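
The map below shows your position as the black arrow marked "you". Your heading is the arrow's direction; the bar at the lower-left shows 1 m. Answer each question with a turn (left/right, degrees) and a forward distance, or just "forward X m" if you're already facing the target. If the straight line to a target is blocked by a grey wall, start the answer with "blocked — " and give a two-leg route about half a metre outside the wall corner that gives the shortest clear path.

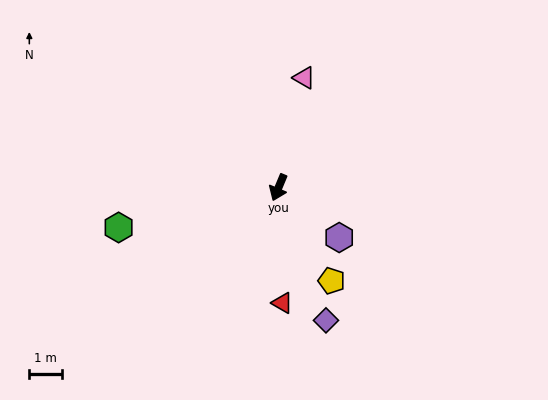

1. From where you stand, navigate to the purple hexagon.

turn left 73°, forward 2.4 m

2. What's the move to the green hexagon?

turn right 53°, forward 5.0 m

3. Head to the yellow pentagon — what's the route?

turn left 52°, forward 3.2 m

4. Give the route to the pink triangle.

turn right 170°, forward 3.4 m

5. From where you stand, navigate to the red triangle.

turn left 25°, forward 3.5 m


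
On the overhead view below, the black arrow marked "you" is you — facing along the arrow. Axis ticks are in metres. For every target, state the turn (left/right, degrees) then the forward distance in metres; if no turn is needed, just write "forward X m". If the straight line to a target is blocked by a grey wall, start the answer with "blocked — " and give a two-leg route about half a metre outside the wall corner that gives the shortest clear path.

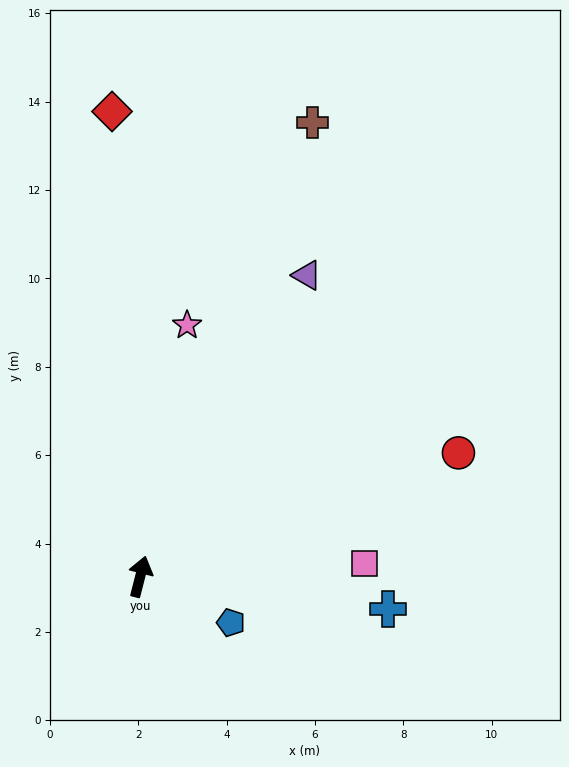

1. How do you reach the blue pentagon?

turn right 103°, forward 2.3 m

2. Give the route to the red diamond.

turn left 18°, forward 10.5 m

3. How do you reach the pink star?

turn left 4°, forward 5.8 m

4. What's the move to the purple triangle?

turn right 15°, forward 7.8 m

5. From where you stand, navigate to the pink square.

turn right 72°, forward 5.1 m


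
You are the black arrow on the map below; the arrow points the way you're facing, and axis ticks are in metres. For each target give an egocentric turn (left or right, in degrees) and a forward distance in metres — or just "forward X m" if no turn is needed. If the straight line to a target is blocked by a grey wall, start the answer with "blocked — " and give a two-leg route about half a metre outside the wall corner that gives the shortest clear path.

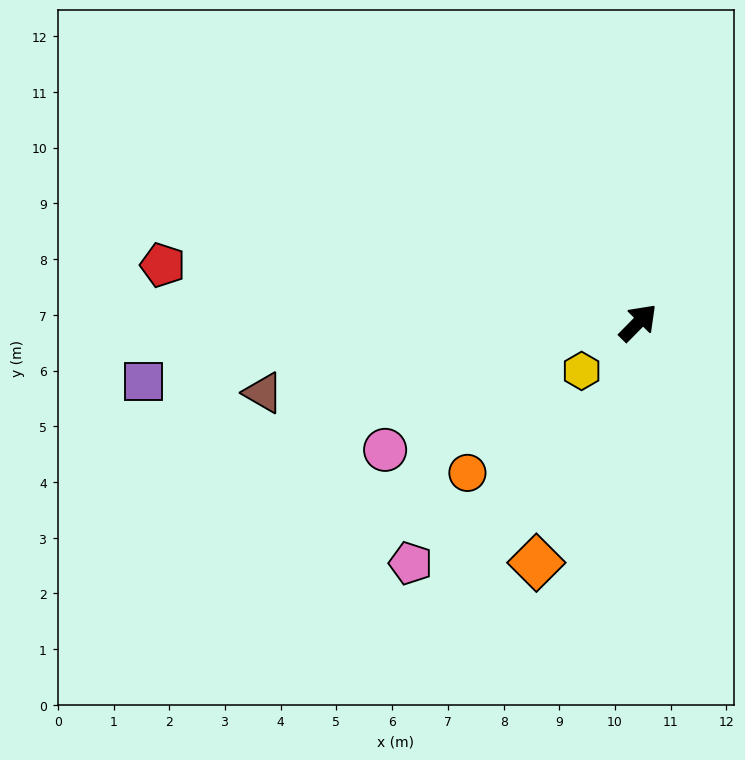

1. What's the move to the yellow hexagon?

turn left 175°, forward 1.3 m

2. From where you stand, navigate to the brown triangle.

turn left 145°, forward 6.8 m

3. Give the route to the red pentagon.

turn left 128°, forward 8.6 m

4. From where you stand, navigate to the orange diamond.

turn right 158°, forward 4.7 m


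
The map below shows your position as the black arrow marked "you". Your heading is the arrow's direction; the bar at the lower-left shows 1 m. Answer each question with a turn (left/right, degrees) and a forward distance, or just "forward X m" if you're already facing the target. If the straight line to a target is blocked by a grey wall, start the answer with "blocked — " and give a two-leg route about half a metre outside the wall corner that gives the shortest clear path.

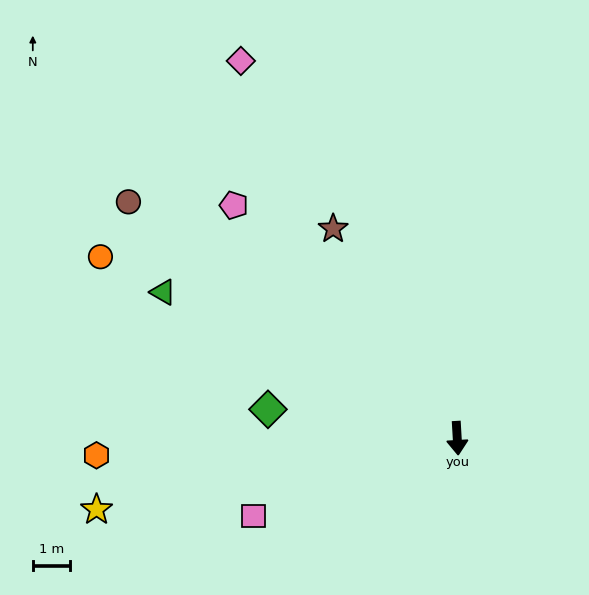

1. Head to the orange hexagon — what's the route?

turn right 91°, forward 9.7 m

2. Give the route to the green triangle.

turn right 120°, forward 8.8 m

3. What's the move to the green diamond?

turn right 102°, forward 5.1 m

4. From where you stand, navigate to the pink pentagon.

turn right 140°, forward 8.7 m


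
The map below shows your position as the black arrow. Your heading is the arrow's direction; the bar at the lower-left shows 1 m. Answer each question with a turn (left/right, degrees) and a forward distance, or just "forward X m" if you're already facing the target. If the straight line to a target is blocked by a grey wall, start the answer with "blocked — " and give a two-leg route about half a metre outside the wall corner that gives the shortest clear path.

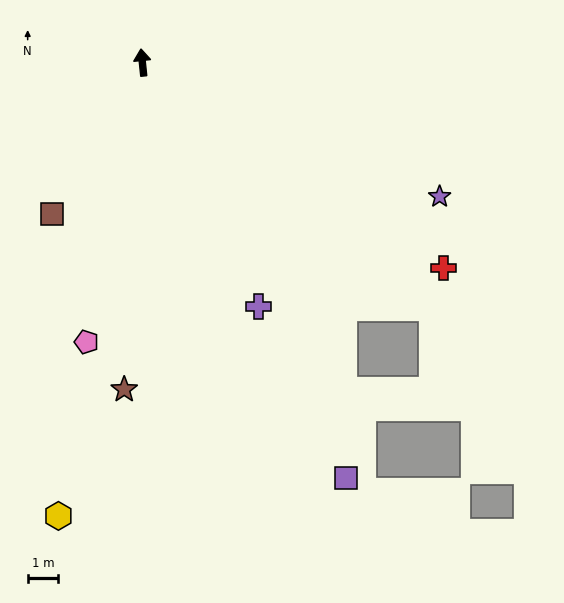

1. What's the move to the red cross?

turn right 130°, forward 11.9 m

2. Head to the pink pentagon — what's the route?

turn left 163°, forward 9.3 m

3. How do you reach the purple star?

turn right 120°, forward 10.7 m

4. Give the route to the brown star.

turn left 171°, forward 10.7 m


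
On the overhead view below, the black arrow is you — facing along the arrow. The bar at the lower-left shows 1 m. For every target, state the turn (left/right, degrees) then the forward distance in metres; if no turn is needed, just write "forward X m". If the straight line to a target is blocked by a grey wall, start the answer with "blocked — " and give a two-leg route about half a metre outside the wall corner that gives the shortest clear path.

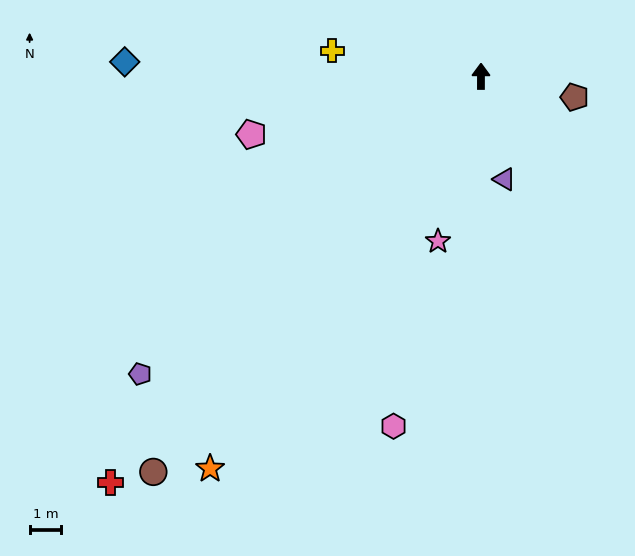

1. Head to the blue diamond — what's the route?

turn left 88°, forward 11.3 m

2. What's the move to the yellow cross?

turn left 80°, forward 4.8 m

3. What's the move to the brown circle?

turn left 141°, forward 16.2 m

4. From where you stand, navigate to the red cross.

turn left 138°, forward 17.4 m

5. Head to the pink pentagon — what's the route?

turn left 104°, forward 7.5 m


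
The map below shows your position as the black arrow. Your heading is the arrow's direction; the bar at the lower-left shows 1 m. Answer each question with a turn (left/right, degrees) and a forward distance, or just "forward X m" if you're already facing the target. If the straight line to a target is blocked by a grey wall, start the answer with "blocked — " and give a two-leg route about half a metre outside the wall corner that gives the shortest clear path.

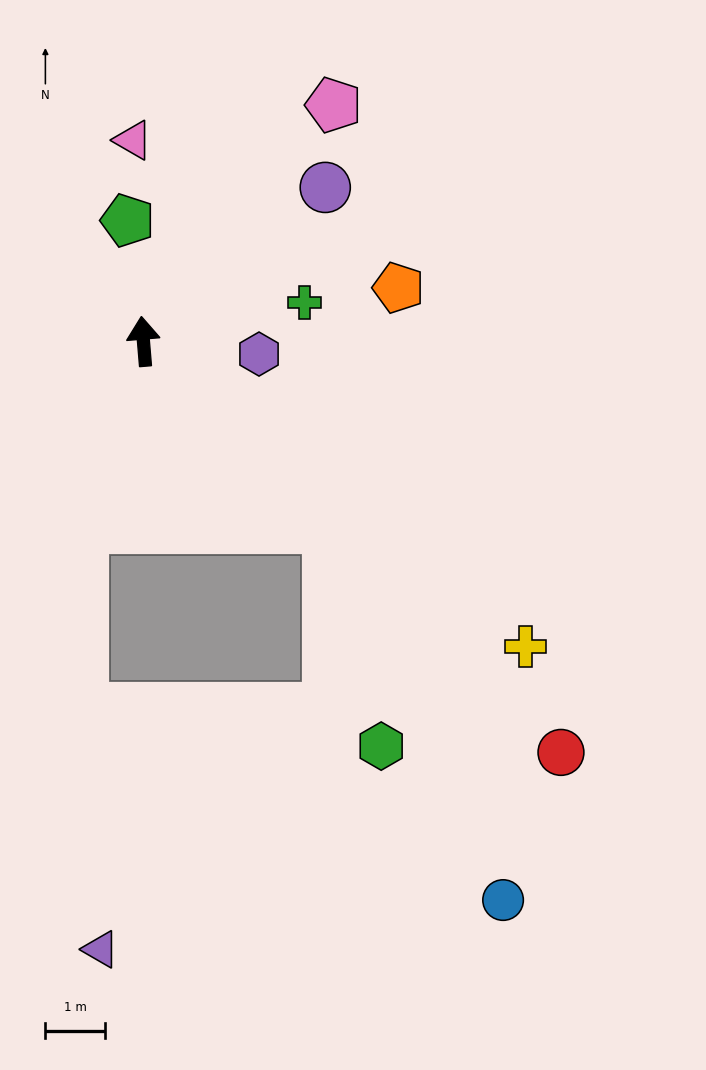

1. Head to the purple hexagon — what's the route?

turn right 101°, forward 1.9 m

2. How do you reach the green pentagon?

turn left 3°, forward 2.0 m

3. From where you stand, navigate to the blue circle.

blocked — turn right 140°, forward 4.4 m, then turn right 20°, forward 6.9 m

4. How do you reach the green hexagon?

blocked — turn right 140°, forward 4.4 m, then turn right 31°, forward 3.7 m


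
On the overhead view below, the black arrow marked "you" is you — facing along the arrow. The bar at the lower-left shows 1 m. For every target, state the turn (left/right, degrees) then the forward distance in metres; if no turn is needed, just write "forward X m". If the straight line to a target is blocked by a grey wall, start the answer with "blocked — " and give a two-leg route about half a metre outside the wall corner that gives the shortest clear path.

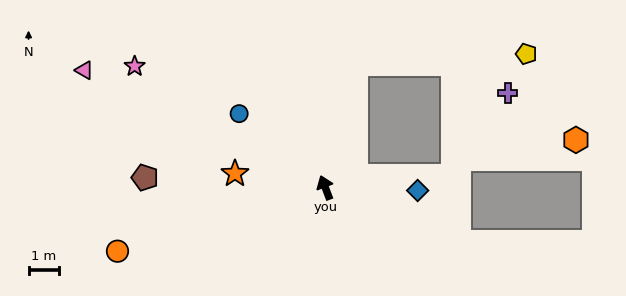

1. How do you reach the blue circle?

turn left 29°, forward 3.7 m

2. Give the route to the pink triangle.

turn left 43°, forward 8.8 m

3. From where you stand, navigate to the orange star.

turn left 60°, forward 3.0 m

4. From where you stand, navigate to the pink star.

turn left 37°, forward 7.5 m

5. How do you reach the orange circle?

turn left 86°, forward 7.2 m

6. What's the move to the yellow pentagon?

blocked — turn right 34°, forward 4.2 m, then turn right 74°, forward 5.7 m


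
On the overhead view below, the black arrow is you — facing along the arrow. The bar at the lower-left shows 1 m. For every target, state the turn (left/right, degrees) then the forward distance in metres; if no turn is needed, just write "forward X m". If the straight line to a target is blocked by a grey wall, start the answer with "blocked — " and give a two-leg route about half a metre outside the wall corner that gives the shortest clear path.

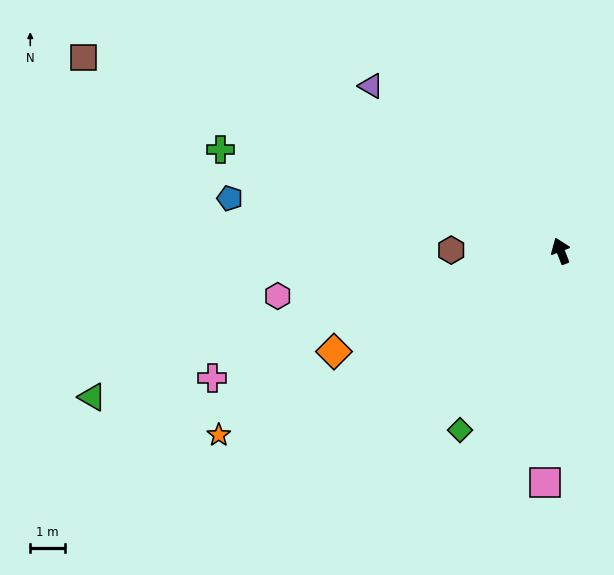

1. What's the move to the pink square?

turn left 155°, forward 6.7 m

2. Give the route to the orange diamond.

turn left 93°, forward 7.1 m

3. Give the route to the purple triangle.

turn left 28°, forward 7.2 m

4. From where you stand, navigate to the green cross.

turn left 52°, forward 10.2 m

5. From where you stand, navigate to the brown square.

turn left 47°, forward 14.7 m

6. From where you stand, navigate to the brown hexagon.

turn left 68°, forward 3.1 m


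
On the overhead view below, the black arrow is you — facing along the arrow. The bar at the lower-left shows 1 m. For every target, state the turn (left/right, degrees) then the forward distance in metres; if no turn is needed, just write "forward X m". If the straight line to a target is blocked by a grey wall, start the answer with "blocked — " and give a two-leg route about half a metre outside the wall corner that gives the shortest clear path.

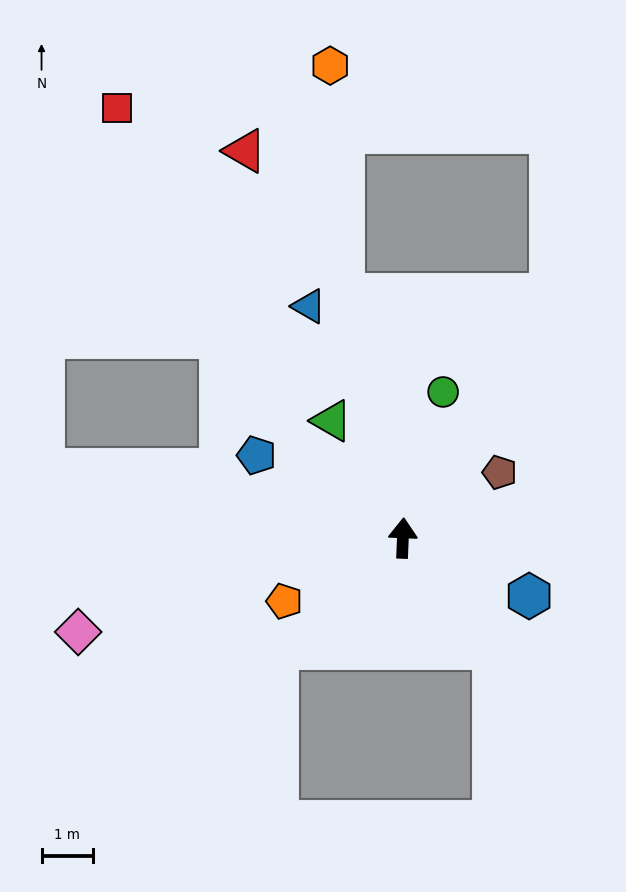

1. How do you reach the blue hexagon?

turn right 112°, forward 2.7 m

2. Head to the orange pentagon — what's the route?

turn left 120°, forward 2.6 m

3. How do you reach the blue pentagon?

turn left 63°, forward 3.3 m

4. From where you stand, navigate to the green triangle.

turn left 34°, forward 2.7 m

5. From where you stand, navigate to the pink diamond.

turn left 109°, forward 6.6 m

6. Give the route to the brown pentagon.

turn right 53°, forward 2.3 m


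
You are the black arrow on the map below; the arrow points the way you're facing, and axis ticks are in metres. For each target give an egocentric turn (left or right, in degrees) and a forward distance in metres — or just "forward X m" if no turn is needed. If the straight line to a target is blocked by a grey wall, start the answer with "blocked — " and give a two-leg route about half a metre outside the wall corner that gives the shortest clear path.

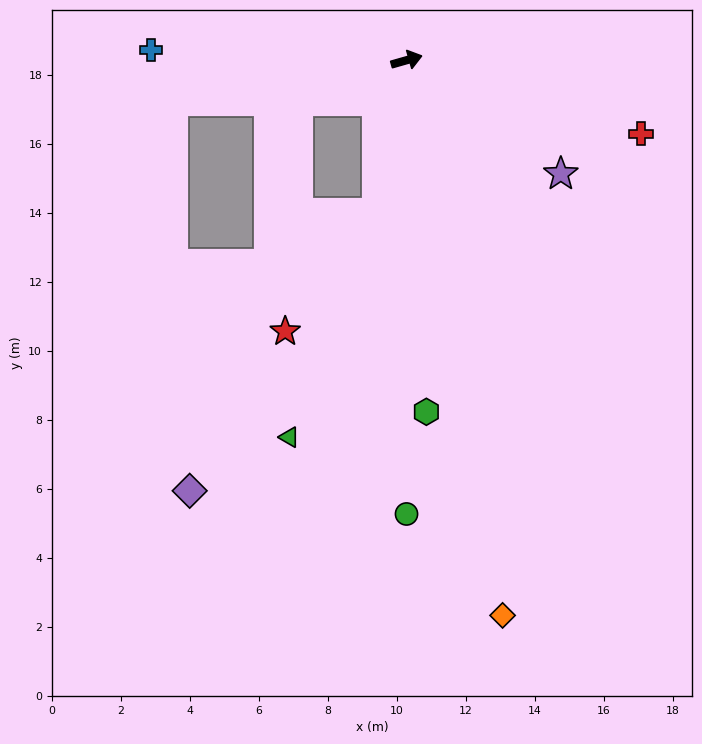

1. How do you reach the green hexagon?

turn right 103°, forward 10.2 m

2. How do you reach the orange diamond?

turn right 96°, forward 16.3 m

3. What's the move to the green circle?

turn right 106°, forward 13.1 m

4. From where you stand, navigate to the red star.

blocked — turn right 117°, forward 4.5 m, then turn right 27°, forward 4.3 m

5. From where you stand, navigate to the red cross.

turn right 33°, forward 7.1 m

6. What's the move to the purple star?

turn right 52°, forward 5.6 m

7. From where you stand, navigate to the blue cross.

turn left 162°, forward 7.4 m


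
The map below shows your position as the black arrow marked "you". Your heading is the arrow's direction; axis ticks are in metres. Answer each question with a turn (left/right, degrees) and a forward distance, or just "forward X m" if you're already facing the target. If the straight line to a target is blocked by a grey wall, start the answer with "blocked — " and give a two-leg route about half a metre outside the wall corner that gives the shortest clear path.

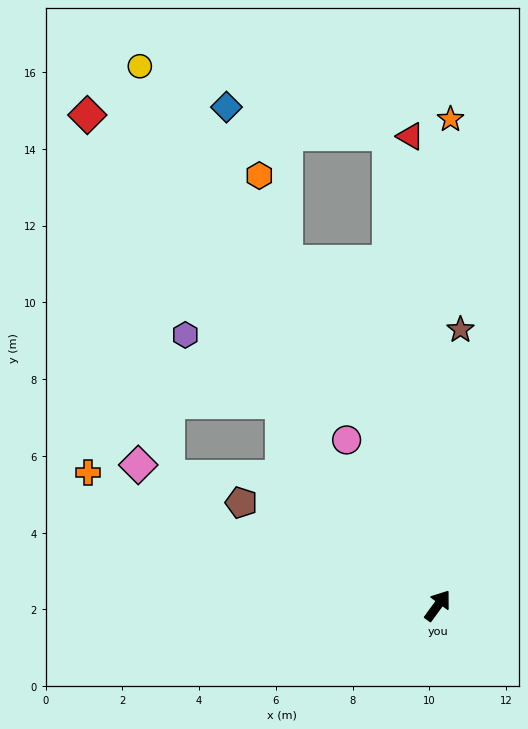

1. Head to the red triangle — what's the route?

turn left 39°, forward 12.2 m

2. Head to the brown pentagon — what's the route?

turn left 98°, forward 5.8 m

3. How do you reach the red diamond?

turn left 72°, forward 15.7 m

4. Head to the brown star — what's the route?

turn left 31°, forward 7.2 m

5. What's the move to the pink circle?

turn left 65°, forward 4.9 m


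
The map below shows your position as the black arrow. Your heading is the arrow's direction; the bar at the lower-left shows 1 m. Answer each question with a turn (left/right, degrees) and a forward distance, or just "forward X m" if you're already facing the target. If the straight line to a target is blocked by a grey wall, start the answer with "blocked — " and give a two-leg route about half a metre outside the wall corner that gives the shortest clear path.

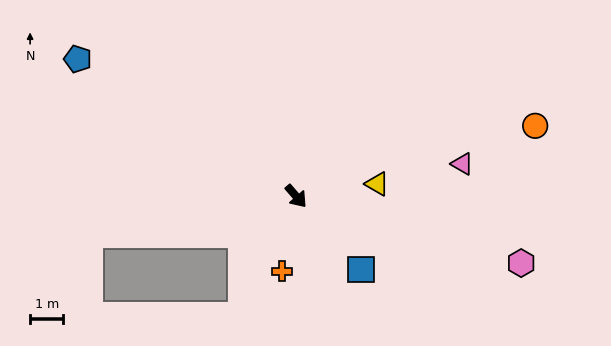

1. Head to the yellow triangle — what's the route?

turn left 58°, forward 2.5 m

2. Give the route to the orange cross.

turn right 52°, forward 2.3 m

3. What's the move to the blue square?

forward 2.9 m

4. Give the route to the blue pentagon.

turn right 163°, forward 7.7 m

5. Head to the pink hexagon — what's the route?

turn left 33°, forward 7.1 m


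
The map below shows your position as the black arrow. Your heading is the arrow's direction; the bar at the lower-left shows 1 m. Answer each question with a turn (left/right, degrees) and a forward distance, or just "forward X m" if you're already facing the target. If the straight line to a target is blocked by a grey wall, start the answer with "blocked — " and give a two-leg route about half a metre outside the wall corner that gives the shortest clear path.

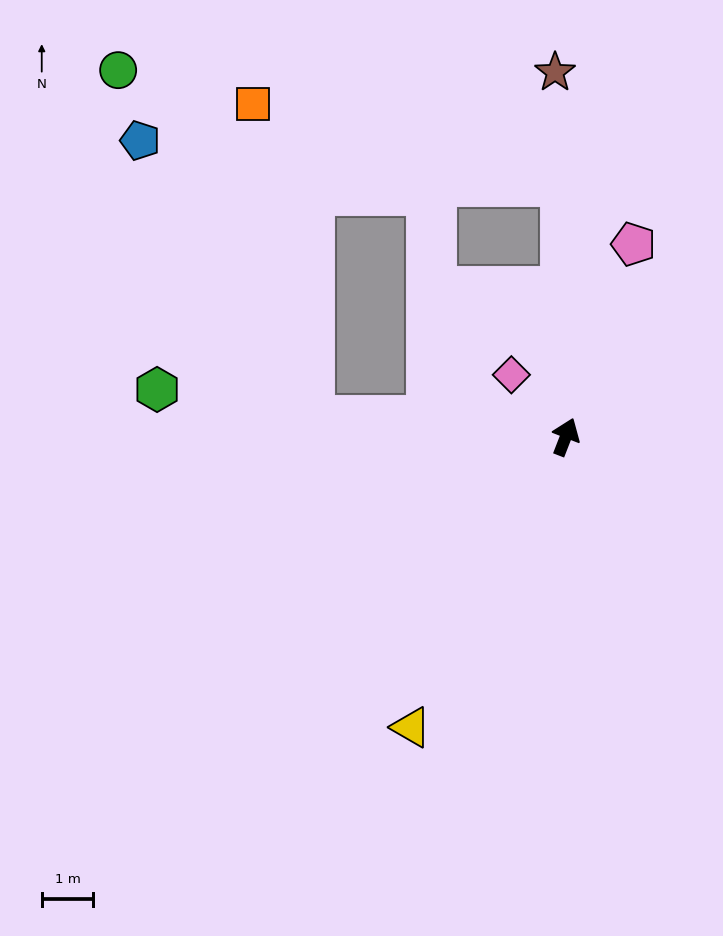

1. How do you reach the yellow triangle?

turn left 173°, forward 6.4 m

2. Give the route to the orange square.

blocked — turn left 107°, forward 4.9 m, then turn right 75°, forward 6.2 m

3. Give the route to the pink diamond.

turn left 62°, forward 1.6 m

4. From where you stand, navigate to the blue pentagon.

blocked — turn left 107°, forward 4.9 m, then turn right 54°, forward 6.3 m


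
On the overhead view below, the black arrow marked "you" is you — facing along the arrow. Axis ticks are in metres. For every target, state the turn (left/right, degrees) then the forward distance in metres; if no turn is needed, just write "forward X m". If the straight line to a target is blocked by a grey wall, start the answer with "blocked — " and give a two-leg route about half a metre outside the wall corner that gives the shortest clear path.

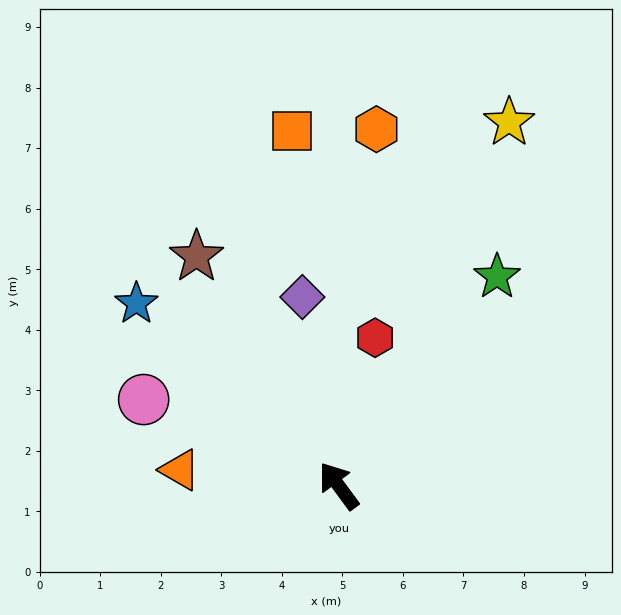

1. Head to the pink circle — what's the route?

turn left 30°, forward 3.5 m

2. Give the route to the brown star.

turn right 5°, forward 4.5 m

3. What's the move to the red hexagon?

turn right 50°, forward 2.5 m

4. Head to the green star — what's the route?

turn right 74°, forward 4.3 m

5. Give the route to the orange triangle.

turn left 48°, forward 2.6 m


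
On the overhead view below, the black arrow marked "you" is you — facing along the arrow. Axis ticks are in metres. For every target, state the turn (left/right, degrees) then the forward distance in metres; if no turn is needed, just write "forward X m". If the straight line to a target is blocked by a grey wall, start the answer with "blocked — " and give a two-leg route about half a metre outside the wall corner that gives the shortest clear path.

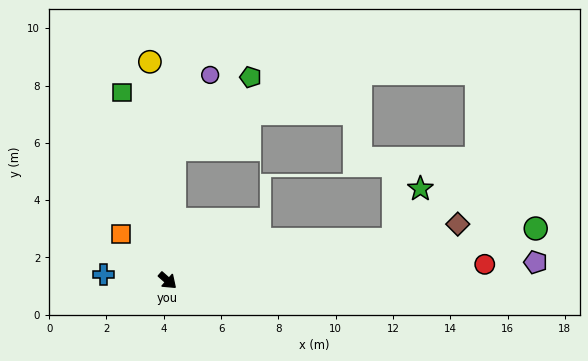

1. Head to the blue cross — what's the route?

turn right 144°, forward 2.2 m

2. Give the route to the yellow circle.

turn left 136°, forward 7.7 m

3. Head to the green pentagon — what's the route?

blocked — turn left 129°, forward 4.6 m, then turn right 44°, forward 3.7 m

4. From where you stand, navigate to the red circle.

turn left 44°, forward 11.1 m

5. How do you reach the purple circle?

blocked — turn left 129°, forward 4.6 m, then turn right 23°, forward 2.9 m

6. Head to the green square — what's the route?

turn left 145°, forward 6.8 m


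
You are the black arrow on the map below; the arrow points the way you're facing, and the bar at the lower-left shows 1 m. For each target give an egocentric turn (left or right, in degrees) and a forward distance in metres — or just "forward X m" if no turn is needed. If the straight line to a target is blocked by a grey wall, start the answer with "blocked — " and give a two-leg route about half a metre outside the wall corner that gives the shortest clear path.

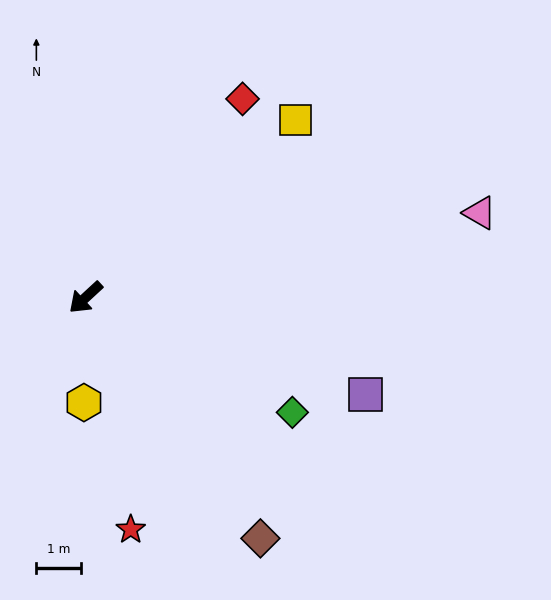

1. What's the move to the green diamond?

turn left 108°, forward 5.3 m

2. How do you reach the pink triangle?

turn left 149°, forward 9.1 m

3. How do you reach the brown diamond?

turn left 83°, forward 6.7 m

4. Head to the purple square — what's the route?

turn left 118°, forward 6.7 m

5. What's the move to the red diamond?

turn right 171°, forward 5.7 m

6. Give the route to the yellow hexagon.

turn left 46°, forward 2.4 m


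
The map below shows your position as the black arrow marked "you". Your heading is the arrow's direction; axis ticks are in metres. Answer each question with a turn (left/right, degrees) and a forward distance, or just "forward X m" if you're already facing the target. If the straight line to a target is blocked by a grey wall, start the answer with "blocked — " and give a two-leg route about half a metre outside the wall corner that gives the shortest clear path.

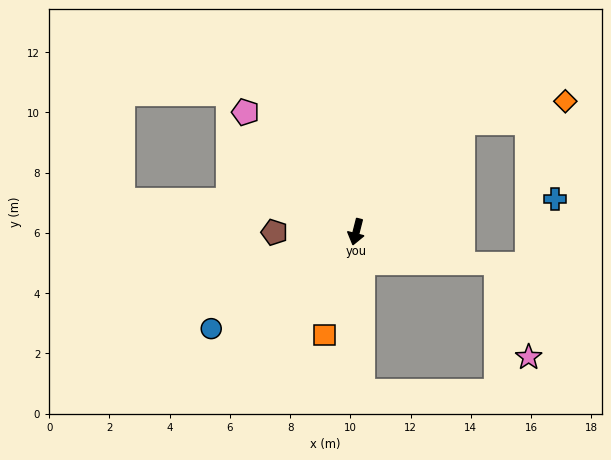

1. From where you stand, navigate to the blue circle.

turn right 42°, forward 5.8 m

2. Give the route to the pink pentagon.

turn right 123°, forward 5.4 m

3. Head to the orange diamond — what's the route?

blocked — turn left 150°, forward 5.1 m, then turn right 34°, forward 3.5 m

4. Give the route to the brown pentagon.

turn right 75°, forward 2.7 m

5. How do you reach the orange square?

turn right 3°, forward 3.6 m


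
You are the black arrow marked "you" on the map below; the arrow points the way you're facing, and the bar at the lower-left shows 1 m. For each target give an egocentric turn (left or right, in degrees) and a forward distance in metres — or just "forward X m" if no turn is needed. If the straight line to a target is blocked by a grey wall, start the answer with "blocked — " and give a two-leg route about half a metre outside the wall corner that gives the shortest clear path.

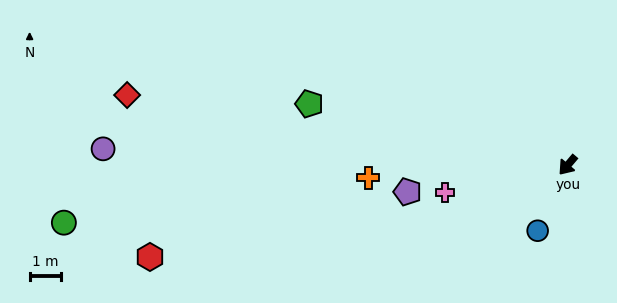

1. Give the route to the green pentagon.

turn right 63°, forward 8.6 m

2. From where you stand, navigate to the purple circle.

turn right 52°, forward 15.0 m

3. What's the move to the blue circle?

turn left 16°, forward 2.3 m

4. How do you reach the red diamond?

turn right 59°, forward 14.4 m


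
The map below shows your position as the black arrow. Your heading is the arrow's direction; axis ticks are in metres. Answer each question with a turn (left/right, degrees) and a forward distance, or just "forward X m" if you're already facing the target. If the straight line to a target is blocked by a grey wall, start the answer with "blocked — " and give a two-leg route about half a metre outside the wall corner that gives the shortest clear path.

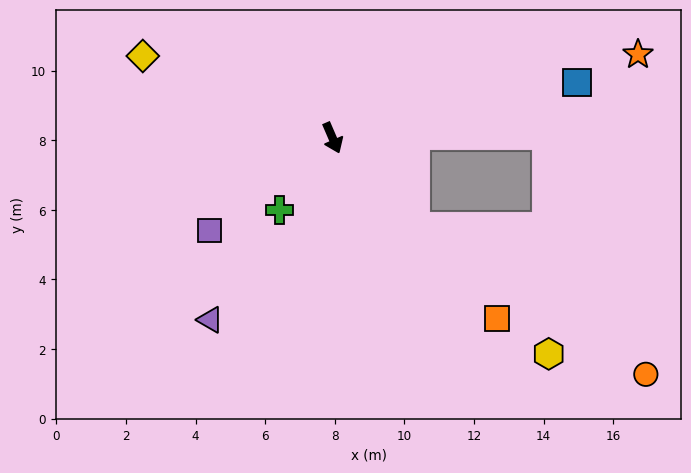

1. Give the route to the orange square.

turn left 19°, forward 7.0 m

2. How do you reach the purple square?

turn right 76°, forward 4.4 m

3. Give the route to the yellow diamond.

turn right 137°, forward 5.9 m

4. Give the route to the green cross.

turn right 60°, forward 2.6 m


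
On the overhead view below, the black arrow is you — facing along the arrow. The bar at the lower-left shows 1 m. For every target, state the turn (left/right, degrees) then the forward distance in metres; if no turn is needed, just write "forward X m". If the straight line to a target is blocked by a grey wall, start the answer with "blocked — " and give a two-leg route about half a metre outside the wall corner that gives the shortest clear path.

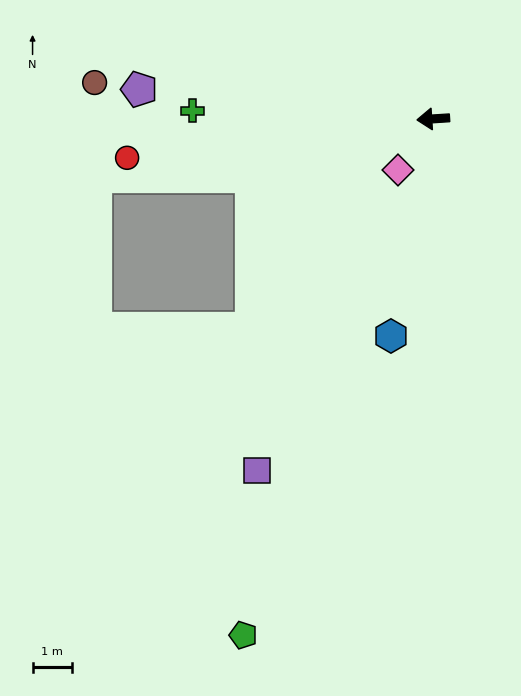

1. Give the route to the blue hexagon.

turn left 75°, forward 5.6 m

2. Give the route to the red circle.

turn left 4°, forward 7.9 m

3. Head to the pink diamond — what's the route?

turn left 52°, forward 1.6 m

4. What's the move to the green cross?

turn right 6°, forward 6.2 m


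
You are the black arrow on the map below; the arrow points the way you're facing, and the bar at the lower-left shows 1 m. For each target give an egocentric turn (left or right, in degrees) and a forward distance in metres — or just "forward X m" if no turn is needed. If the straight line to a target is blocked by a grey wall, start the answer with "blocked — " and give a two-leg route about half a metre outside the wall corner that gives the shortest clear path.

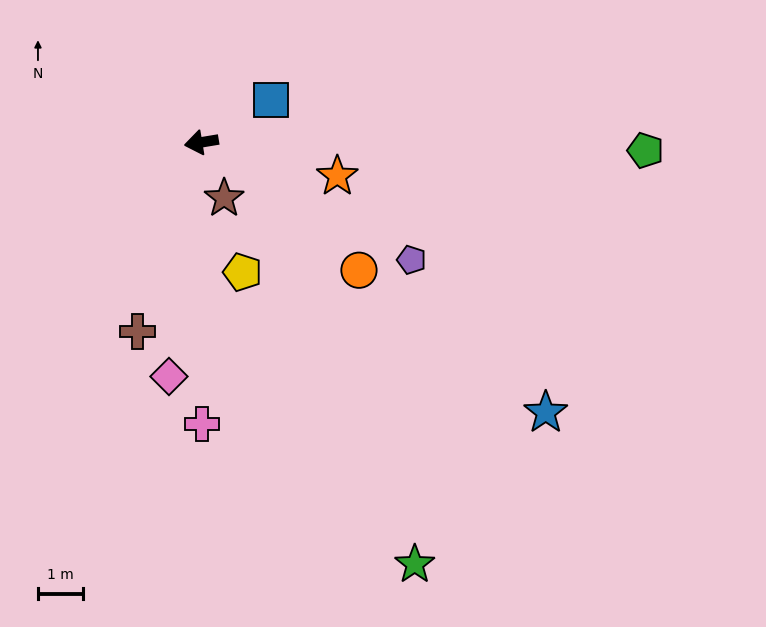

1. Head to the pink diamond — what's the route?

turn left 73°, forward 5.3 m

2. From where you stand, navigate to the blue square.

turn right 158°, forward 1.8 m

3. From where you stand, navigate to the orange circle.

turn left 132°, forward 4.5 m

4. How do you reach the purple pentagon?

turn left 141°, forward 5.4 m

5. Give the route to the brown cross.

turn left 62°, forward 4.5 m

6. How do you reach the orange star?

turn left 157°, forward 3.1 m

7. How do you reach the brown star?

turn left 103°, forward 1.3 m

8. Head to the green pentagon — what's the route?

turn left 170°, forward 9.9 m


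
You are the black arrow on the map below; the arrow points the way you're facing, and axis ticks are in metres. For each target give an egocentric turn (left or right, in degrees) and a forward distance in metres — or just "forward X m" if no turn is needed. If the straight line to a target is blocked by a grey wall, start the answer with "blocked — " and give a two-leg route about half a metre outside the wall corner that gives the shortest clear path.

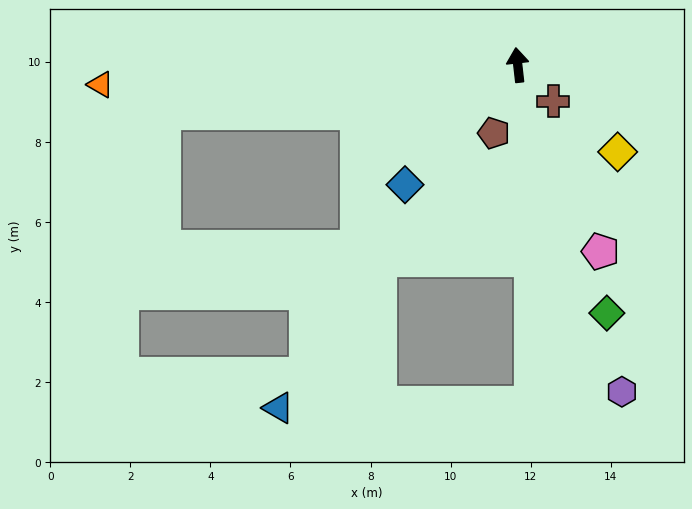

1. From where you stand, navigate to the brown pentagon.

turn left 154°, forward 1.8 m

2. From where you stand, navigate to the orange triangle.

turn left 86°, forward 10.4 m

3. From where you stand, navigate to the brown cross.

turn right 142°, forward 1.3 m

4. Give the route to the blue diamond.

turn left 130°, forward 4.1 m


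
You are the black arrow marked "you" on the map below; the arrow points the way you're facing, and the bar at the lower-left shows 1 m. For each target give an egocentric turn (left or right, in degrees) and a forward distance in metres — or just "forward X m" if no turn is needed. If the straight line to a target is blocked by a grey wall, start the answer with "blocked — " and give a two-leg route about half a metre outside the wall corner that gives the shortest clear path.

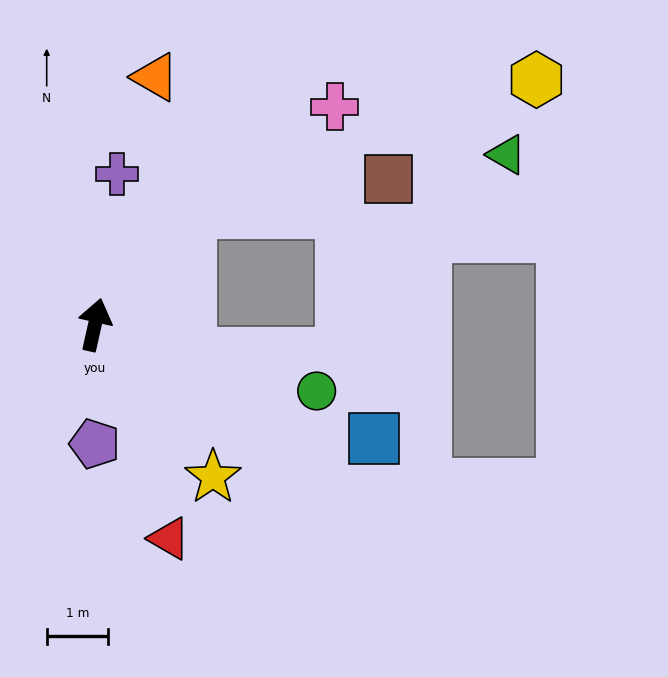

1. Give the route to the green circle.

turn right 94°, forward 3.8 m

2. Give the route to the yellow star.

turn right 130°, forward 3.1 m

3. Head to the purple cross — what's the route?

turn left 4°, forward 2.5 m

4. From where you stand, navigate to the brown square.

blocked — turn right 28°, forward 2.4 m, then turn right 40°, forward 3.3 m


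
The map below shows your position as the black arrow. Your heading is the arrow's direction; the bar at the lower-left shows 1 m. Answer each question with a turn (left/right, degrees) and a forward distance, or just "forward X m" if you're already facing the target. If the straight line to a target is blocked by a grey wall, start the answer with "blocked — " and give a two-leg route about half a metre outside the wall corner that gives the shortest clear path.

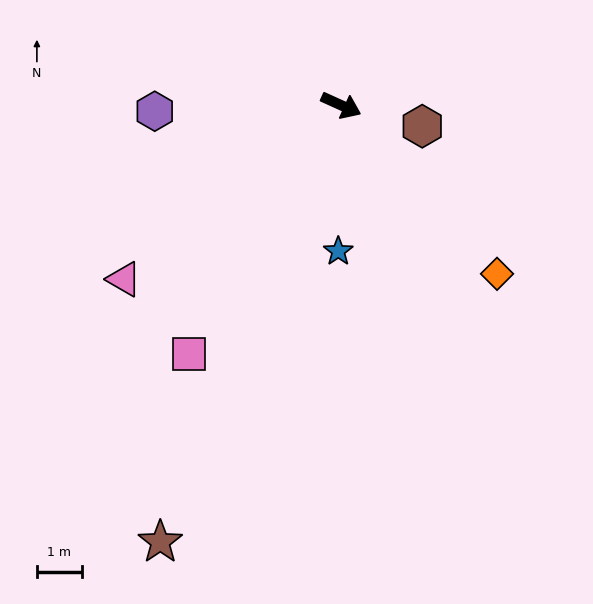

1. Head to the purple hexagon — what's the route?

turn right 154°, forward 4.2 m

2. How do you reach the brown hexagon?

turn left 10°, forward 1.9 m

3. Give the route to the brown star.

turn right 88°, forward 10.5 m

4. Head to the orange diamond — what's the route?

turn right 23°, forward 5.1 m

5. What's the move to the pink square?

turn right 97°, forward 6.5 m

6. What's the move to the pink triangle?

turn right 117°, forward 6.2 m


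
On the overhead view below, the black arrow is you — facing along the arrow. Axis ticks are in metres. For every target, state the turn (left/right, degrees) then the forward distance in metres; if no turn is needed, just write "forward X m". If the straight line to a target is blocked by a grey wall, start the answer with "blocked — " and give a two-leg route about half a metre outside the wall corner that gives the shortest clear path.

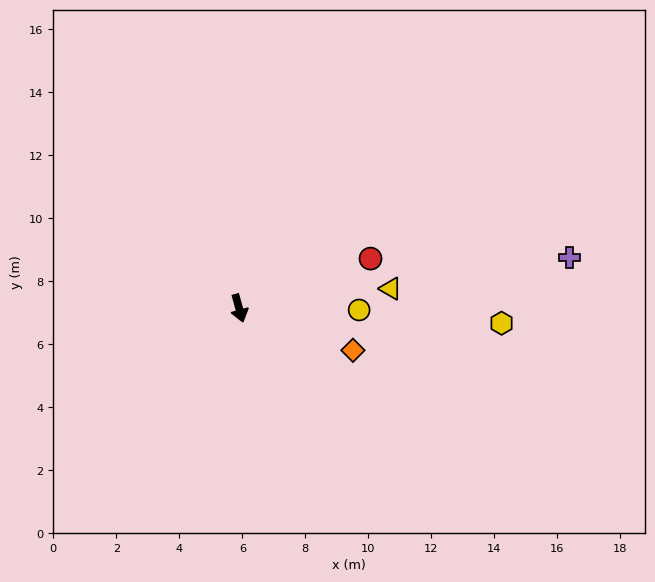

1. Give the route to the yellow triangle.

turn left 82°, forward 4.9 m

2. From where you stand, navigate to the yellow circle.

turn left 74°, forward 3.8 m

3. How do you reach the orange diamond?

turn left 54°, forward 3.9 m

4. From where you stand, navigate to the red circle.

turn left 95°, forward 4.5 m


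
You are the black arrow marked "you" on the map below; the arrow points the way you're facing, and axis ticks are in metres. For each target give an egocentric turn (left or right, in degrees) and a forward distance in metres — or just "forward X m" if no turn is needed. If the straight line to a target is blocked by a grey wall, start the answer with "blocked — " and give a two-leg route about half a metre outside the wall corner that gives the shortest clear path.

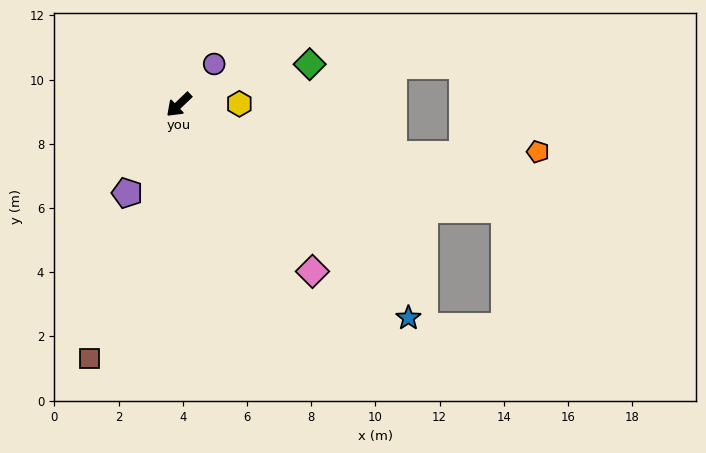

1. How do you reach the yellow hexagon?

turn left 137°, forward 1.9 m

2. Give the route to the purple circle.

turn right 175°, forward 1.7 m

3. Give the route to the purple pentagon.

turn left 16°, forward 3.2 m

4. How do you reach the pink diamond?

turn left 85°, forward 6.7 m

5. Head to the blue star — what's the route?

turn left 94°, forward 9.8 m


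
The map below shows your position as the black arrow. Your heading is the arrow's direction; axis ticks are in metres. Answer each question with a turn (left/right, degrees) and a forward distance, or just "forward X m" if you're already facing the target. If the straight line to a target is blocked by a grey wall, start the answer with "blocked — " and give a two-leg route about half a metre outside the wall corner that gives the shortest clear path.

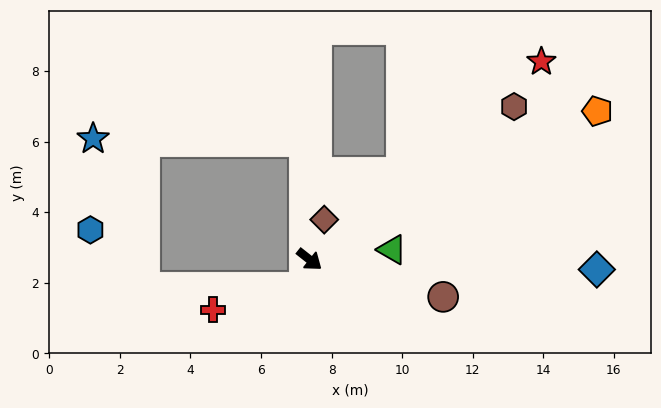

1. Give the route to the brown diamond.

turn left 108°, forward 1.2 m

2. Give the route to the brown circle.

turn left 23°, forward 3.9 m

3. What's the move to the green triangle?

turn left 45°, forward 2.4 m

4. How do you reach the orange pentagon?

turn left 66°, forward 9.2 m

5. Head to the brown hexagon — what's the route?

turn left 75°, forward 7.2 m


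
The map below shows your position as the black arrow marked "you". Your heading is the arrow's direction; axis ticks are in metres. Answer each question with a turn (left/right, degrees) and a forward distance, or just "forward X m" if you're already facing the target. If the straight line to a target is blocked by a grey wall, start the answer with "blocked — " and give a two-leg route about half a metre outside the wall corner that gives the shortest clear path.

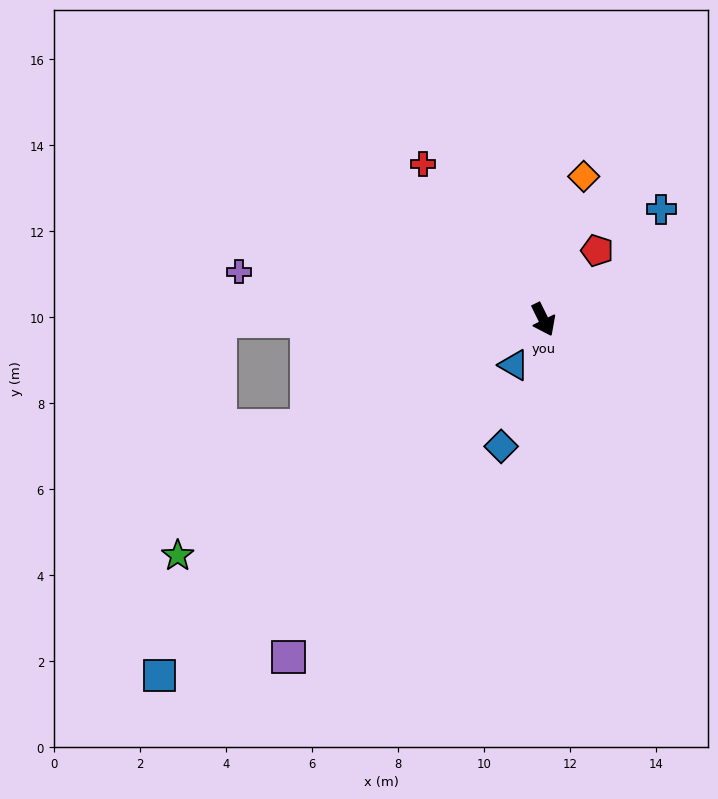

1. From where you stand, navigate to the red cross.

turn right 168°, forward 4.6 m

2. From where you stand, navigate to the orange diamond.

turn left 138°, forward 3.5 m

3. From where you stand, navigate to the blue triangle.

turn right 59°, forward 1.3 m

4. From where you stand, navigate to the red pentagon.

turn left 116°, forward 2.0 m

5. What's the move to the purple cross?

turn right 125°, forward 7.2 m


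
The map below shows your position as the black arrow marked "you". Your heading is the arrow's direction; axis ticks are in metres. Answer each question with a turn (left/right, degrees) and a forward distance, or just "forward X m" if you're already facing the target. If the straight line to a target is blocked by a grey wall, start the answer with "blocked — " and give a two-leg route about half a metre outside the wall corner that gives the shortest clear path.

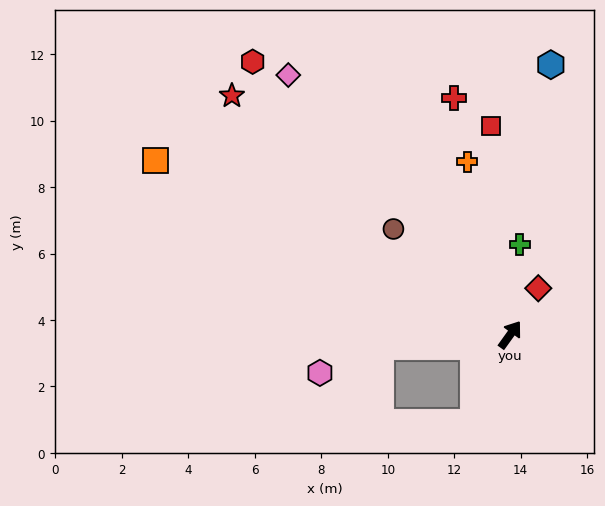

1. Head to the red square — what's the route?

turn left 41°, forward 6.3 m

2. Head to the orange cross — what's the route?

turn left 50°, forward 5.4 m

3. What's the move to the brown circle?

turn left 84°, forward 4.7 m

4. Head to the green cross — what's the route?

turn left 30°, forward 2.7 m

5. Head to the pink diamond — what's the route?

turn left 76°, forward 10.3 m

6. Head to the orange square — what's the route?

turn left 100°, forward 11.9 m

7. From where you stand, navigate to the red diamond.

turn left 5°, forward 1.6 m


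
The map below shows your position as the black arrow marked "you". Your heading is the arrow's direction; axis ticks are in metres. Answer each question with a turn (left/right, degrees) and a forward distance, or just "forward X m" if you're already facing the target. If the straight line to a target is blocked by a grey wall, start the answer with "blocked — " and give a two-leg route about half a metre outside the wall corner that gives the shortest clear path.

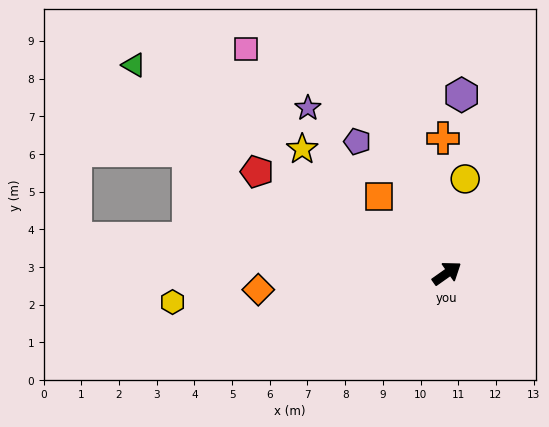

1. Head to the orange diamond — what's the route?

turn left 150°, forward 5.0 m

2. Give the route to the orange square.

turn left 96°, forward 2.7 m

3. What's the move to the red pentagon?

turn left 117°, forward 5.7 m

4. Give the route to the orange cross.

turn left 56°, forward 3.6 m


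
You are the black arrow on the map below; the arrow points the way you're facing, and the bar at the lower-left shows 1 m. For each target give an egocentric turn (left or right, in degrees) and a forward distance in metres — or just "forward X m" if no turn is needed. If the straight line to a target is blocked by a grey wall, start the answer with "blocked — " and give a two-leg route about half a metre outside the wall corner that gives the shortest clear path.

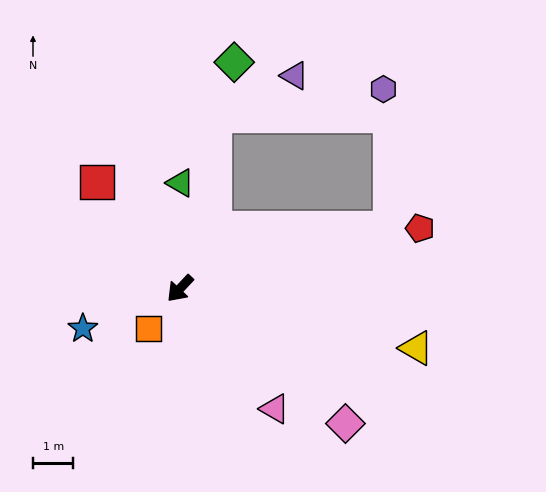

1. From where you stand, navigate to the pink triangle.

turn left 81°, forward 3.8 m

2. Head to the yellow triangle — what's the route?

turn left 119°, forward 6.0 m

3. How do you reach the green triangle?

turn right 137°, forward 2.6 m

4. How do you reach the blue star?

turn right 24°, forward 2.6 m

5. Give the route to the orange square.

turn left 5°, forward 1.3 m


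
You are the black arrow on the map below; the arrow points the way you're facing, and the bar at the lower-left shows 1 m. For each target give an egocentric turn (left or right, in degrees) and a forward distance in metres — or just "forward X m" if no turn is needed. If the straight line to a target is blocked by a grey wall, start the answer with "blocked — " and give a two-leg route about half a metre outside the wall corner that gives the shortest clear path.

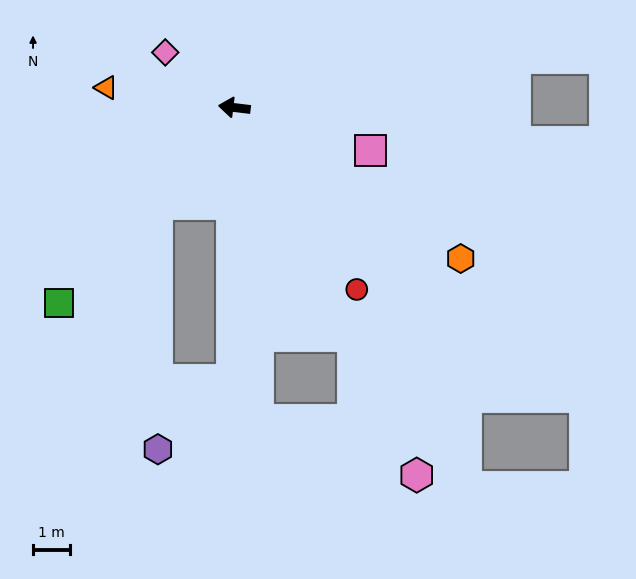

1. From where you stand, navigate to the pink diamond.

turn right 32°, forward 2.4 m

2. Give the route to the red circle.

turn left 131°, forward 6.0 m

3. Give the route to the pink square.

turn left 170°, forward 3.9 m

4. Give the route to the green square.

turn left 55°, forward 7.2 m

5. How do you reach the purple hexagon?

blocked — turn left 59°, forward 3.4 m, then turn left 38°, forward 6.7 m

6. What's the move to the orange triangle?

forward 3.5 m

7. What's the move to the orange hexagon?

turn left 153°, forward 7.4 m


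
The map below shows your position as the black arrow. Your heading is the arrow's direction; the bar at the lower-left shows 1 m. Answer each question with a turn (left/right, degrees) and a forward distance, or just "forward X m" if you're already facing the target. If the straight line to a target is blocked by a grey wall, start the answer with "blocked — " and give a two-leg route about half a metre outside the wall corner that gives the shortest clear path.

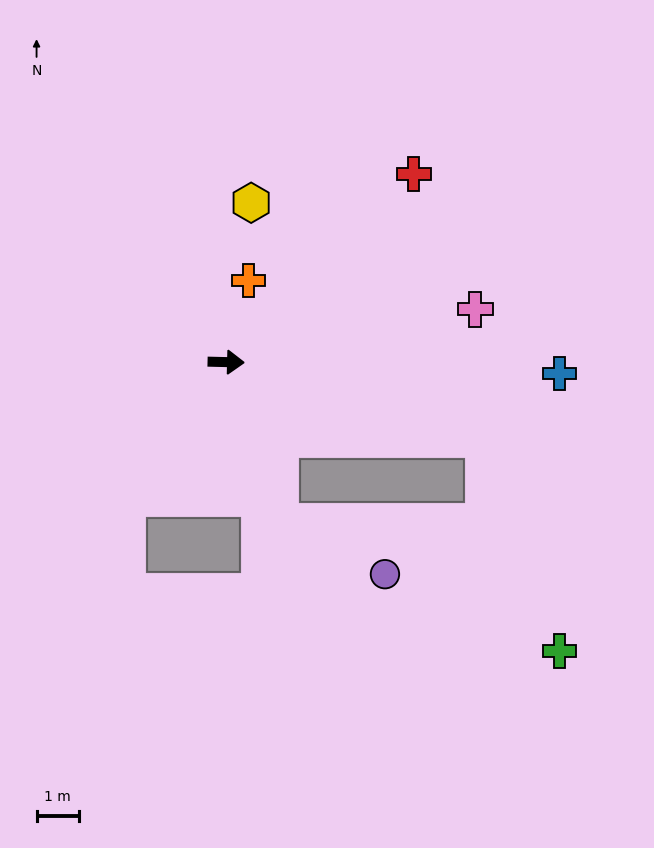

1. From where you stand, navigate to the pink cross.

turn left 13°, forward 6.0 m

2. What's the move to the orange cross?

turn left 76°, forward 2.0 m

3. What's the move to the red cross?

turn left 46°, forward 6.3 m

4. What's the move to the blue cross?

forward 7.9 m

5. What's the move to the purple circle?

blocked — turn right 70°, forward 4.0 m, then turn left 45°, forward 2.8 m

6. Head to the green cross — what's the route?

blocked — turn right 15°, forward 6.3 m, then turn right 54°, forward 5.3 m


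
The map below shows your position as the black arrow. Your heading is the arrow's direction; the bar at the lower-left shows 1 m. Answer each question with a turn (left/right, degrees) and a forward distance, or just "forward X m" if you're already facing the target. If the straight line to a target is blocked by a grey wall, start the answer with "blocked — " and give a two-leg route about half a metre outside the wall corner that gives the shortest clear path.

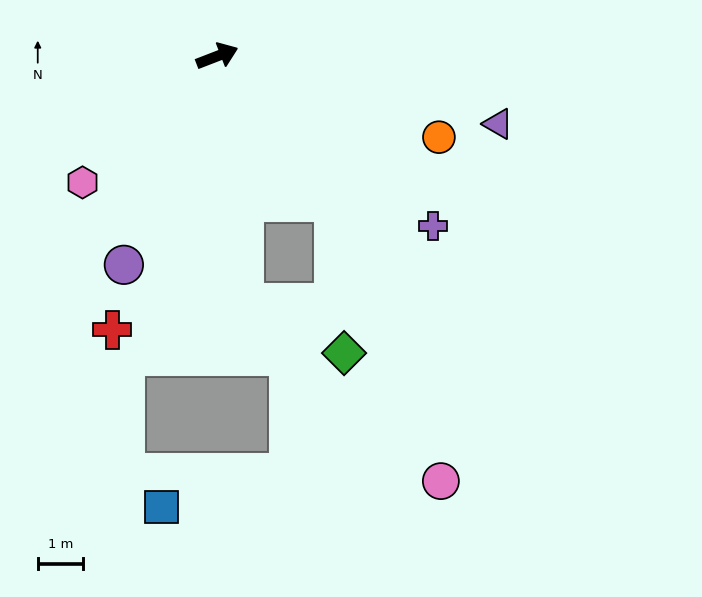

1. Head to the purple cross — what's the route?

turn right 59°, forward 6.0 m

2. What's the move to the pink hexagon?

turn right 158°, forward 4.1 m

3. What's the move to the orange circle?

turn right 41°, forward 5.2 m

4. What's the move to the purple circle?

turn right 135°, forward 5.0 m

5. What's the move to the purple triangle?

turn right 35°, forward 6.4 m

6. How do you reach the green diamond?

blocked — turn right 73°, forward 4.1 m, then turn right 34°, forward 3.3 m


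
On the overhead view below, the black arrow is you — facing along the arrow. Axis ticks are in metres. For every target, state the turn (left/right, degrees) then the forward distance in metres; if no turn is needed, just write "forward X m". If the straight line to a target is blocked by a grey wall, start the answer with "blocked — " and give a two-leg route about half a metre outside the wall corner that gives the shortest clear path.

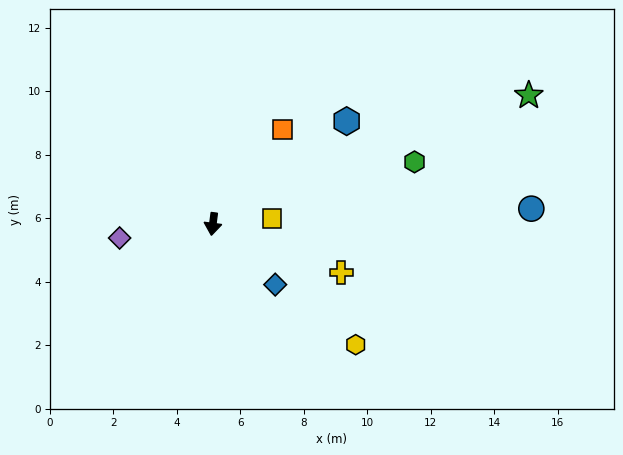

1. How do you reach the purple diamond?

turn right 74°, forward 3.0 m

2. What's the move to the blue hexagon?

turn left 135°, forward 5.3 m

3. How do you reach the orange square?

turn left 151°, forward 3.7 m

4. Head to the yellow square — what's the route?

turn left 103°, forward 1.9 m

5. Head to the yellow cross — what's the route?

turn left 77°, forward 4.3 m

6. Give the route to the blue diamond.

turn left 53°, forward 2.7 m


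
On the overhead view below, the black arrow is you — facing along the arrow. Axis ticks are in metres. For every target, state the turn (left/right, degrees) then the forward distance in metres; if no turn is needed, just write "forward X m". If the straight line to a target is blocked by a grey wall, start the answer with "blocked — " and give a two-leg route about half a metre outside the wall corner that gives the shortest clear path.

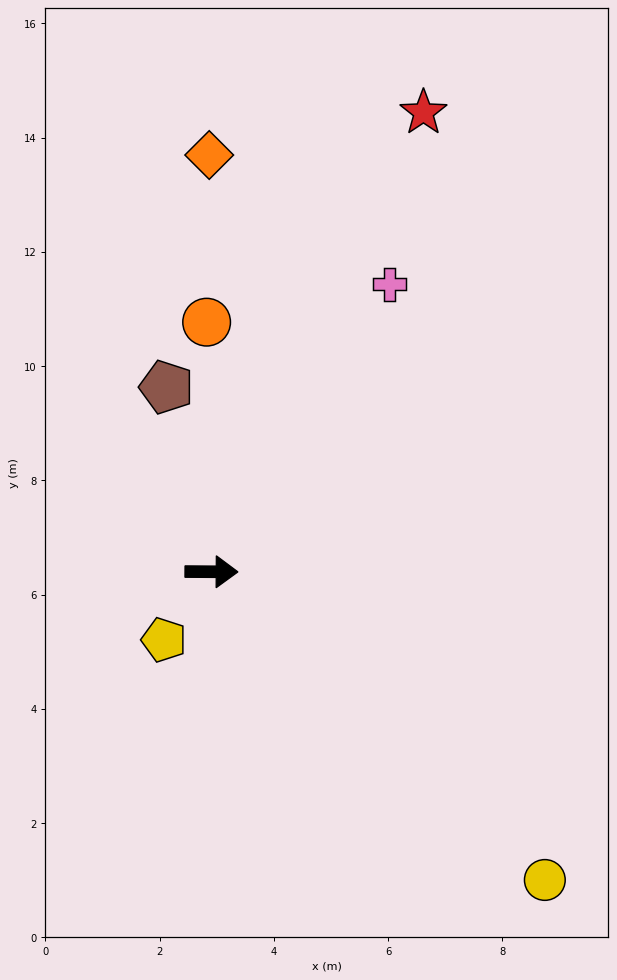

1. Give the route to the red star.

turn left 66°, forward 8.9 m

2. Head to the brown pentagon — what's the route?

turn left 104°, forward 3.3 m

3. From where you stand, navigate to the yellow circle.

turn right 42°, forward 7.9 m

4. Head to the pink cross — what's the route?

turn left 59°, forward 5.9 m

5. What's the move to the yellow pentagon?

turn right 125°, forward 1.5 m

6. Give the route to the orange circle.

turn left 91°, forward 4.4 m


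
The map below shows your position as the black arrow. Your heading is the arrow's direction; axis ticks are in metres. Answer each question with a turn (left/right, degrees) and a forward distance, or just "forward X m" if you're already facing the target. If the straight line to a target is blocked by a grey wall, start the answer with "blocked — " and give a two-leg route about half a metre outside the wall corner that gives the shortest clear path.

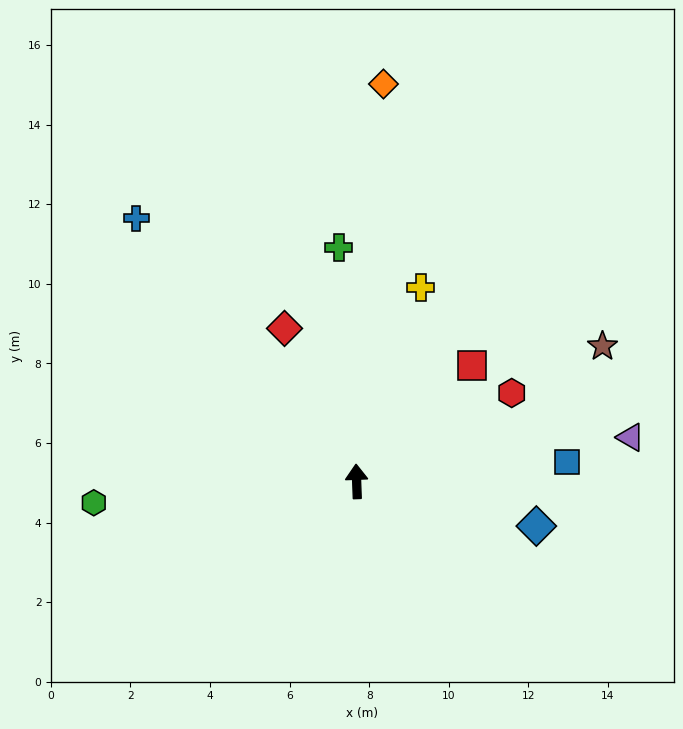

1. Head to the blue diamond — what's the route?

turn right 106°, forward 4.7 m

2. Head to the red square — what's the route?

turn right 47°, forward 4.1 m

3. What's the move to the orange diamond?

turn right 6°, forward 10.0 m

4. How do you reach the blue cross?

turn left 38°, forward 8.6 m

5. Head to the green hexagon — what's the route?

turn left 93°, forward 6.6 m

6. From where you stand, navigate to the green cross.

turn left 2°, forward 5.9 m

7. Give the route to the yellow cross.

turn right 20°, forward 5.1 m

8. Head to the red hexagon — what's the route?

turn right 62°, forward 4.5 m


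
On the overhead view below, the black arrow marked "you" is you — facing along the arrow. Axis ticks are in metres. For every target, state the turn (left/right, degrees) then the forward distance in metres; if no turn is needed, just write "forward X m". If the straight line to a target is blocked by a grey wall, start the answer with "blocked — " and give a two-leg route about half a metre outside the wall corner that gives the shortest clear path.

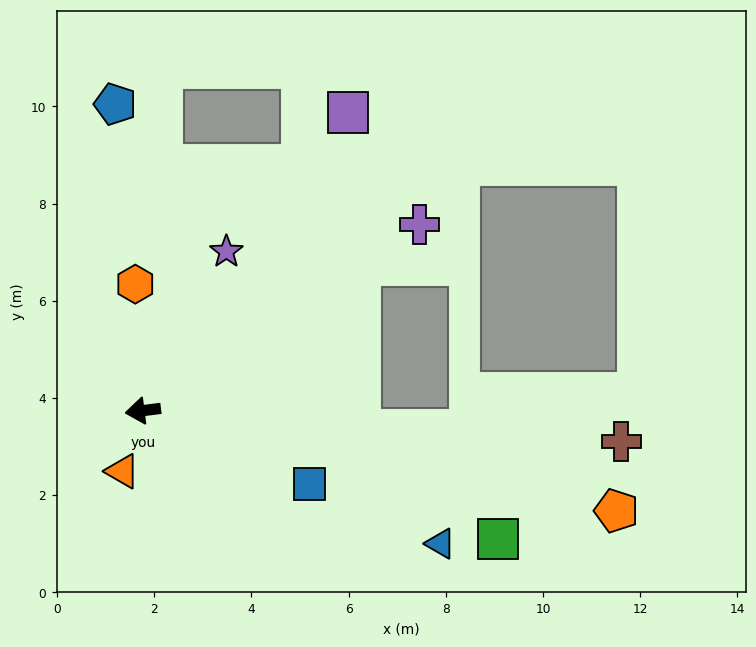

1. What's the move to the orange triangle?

turn left 64°, forward 1.3 m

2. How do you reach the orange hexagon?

turn right 94°, forward 2.6 m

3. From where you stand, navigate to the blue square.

turn left 149°, forward 3.7 m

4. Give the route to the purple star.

turn right 125°, forward 3.7 m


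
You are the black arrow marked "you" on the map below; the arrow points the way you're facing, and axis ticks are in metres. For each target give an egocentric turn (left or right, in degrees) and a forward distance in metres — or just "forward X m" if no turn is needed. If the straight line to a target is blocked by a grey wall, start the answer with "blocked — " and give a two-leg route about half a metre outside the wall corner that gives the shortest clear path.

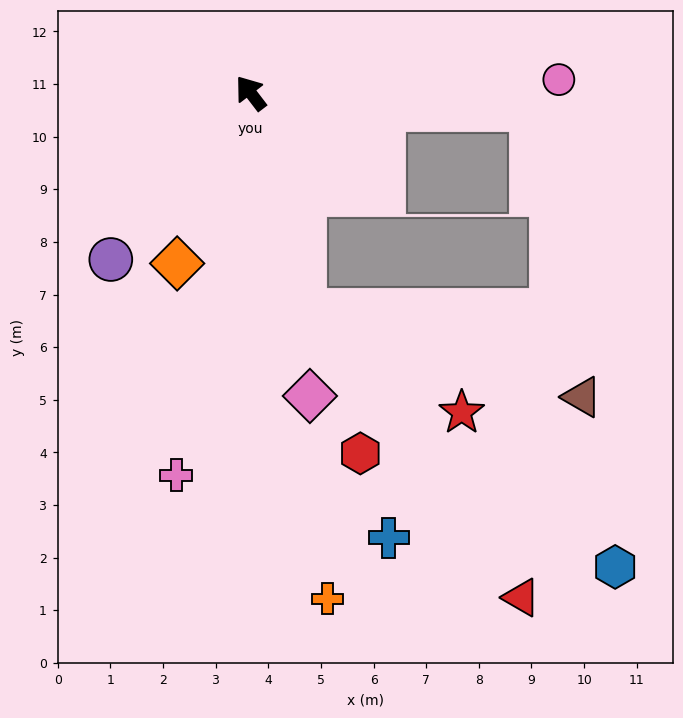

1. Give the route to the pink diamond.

turn left 154°, forward 5.9 m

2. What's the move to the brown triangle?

blocked — turn left 156°, forward 4.3 m, then turn left 59°, forward 5.5 m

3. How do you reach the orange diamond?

turn left 119°, forward 3.5 m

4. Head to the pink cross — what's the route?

turn left 132°, forward 7.4 m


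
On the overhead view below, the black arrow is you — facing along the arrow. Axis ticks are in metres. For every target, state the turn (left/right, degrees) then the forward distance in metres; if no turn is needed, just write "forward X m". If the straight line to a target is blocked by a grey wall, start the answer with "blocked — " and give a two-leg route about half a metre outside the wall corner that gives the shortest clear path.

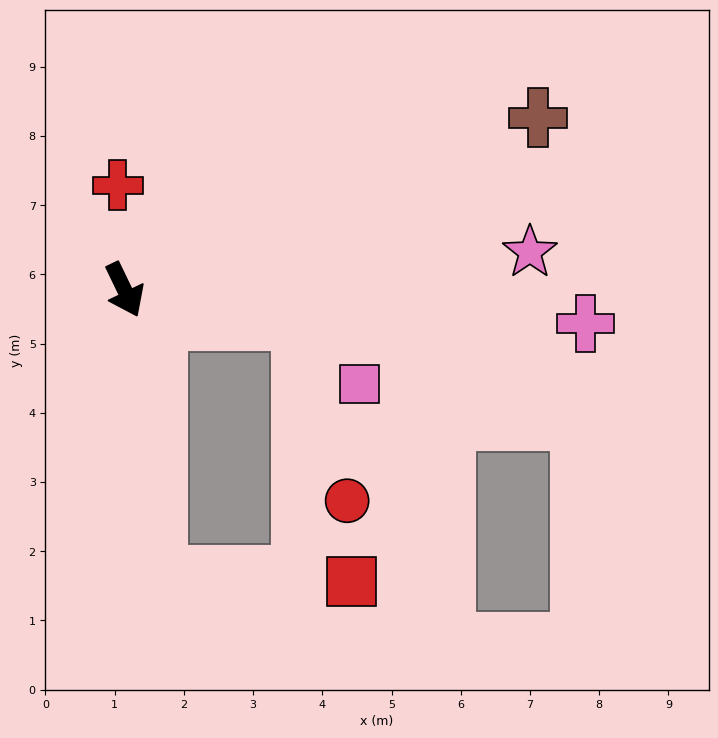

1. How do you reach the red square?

blocked — turn right 19°, forward 4.2 m, then turn left 81°, forward 2.8 m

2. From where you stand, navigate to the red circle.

blocked — turn left 54°, forward 2.6 m, then turn right 65°, forward 2.7 m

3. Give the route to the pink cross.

turn left 60°, forward 6.7 m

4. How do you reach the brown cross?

turn left 87°, forward 6.5 m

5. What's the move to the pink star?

turn left 70°, forward 5.9 m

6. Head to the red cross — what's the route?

turn left 158°, forward 1.5 m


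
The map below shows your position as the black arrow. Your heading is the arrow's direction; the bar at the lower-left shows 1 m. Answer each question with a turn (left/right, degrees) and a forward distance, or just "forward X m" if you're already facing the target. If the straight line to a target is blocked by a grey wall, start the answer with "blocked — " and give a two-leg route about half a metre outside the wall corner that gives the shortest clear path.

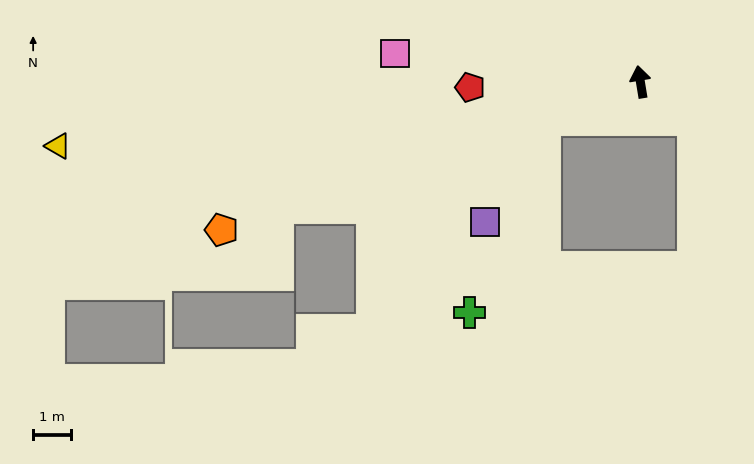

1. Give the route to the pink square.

turn left 74°, forward 6.6 m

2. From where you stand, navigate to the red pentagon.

turn left 83°, forward 4.6 m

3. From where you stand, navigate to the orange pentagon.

turn left 100°, forward 11.9 m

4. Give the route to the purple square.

blocked — turn left 103°, forward 2.7 m, then turn left 37°, forward 3.2 m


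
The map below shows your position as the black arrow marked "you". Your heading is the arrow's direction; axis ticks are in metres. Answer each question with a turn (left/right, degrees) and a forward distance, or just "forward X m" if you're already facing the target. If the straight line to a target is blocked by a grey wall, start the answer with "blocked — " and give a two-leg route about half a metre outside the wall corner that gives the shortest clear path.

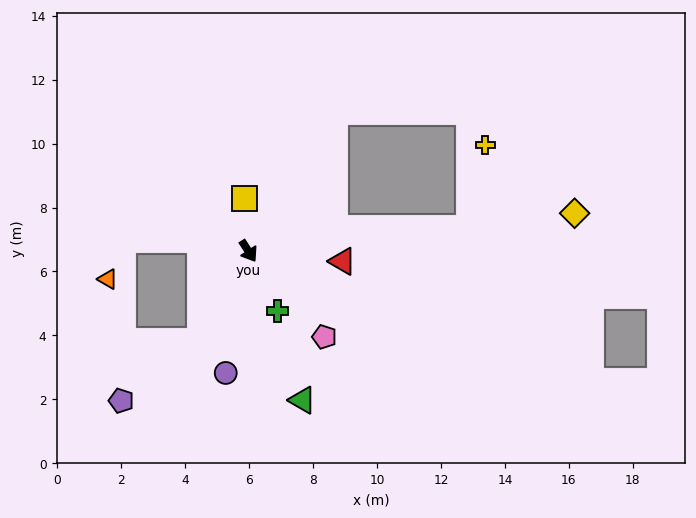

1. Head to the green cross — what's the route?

turn right 7°, forward 2.1 m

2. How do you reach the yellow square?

turn left 151°, forward 1.6 m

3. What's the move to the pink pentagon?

turn left 9°, forward 3.6 m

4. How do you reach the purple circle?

turn right 43°, forward 3.9 m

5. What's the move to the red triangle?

turn left 51°, forward 3.0 m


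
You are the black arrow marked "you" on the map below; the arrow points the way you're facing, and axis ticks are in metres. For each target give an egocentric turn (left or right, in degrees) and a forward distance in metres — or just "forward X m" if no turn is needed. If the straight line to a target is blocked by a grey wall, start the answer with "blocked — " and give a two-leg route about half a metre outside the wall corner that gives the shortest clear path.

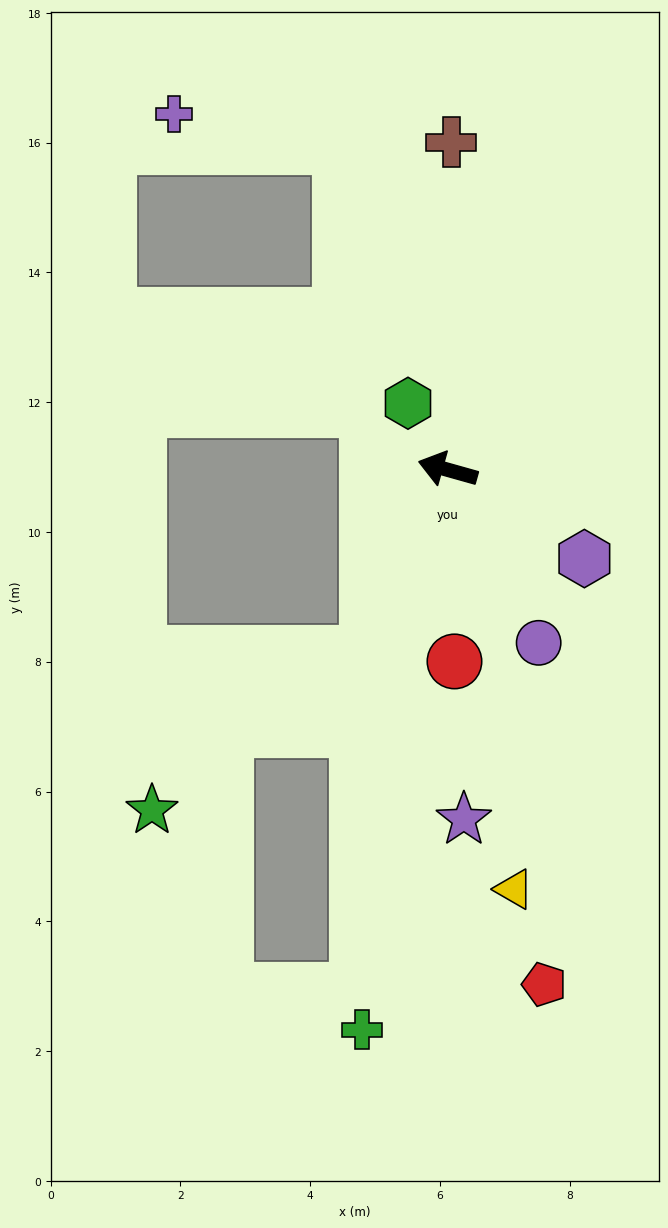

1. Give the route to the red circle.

turn left 108°, forward 3.0 m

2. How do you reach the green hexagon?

turn right 43°, forward 1.2 m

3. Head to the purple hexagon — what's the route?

turn left 163°, forward 2.5 m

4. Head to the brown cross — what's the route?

turn right 75°, forward 5.1 m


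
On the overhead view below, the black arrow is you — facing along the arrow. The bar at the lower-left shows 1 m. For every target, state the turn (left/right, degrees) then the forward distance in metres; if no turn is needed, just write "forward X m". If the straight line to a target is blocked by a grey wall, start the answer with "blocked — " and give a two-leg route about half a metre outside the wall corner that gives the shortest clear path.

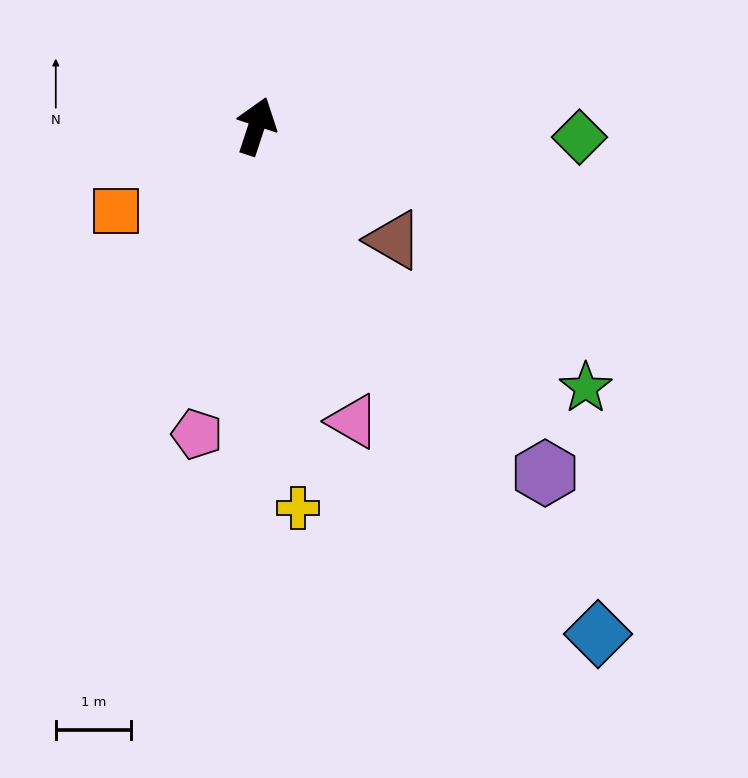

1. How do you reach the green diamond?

turn right 74°, forward 4.3 m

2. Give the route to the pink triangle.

turn right 144°, forward 4.1 m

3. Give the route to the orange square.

turn left 139°, forward 2.2 m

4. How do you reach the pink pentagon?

turn right 173°, forward 4.2 m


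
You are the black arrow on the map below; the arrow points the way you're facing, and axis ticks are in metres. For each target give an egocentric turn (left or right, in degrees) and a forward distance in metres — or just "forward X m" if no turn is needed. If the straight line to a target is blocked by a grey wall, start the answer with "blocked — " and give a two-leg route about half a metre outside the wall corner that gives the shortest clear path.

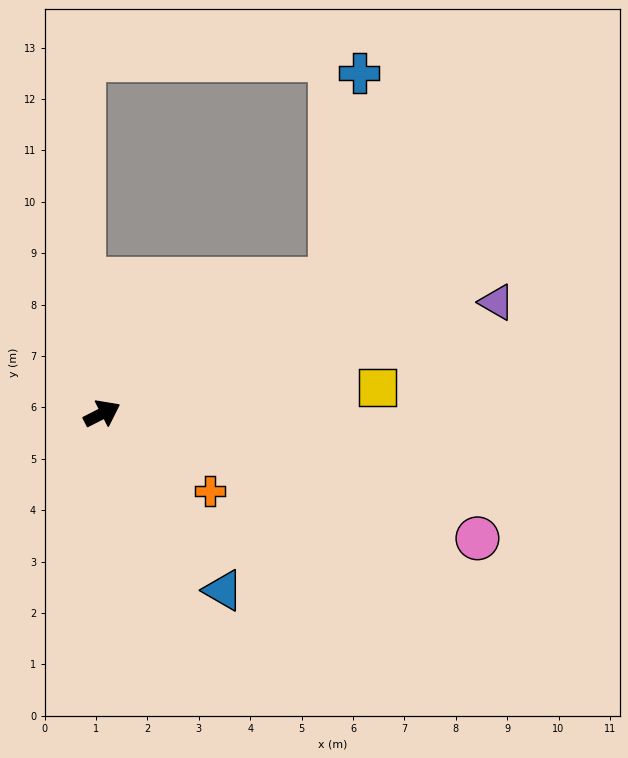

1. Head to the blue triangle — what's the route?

turn right 83°, forward 4.2 m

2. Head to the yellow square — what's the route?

turn right 22°, forward 5.4 m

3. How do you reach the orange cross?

turn right 63°, forward 2.6 m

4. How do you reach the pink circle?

turn right 45°, forward 7.7 m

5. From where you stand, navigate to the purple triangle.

turn right 11°, forward 8.0 m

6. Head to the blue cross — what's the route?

blocked — turn left 3°, forward 5.2 m, then turn left 52°, forward 4.1 m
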